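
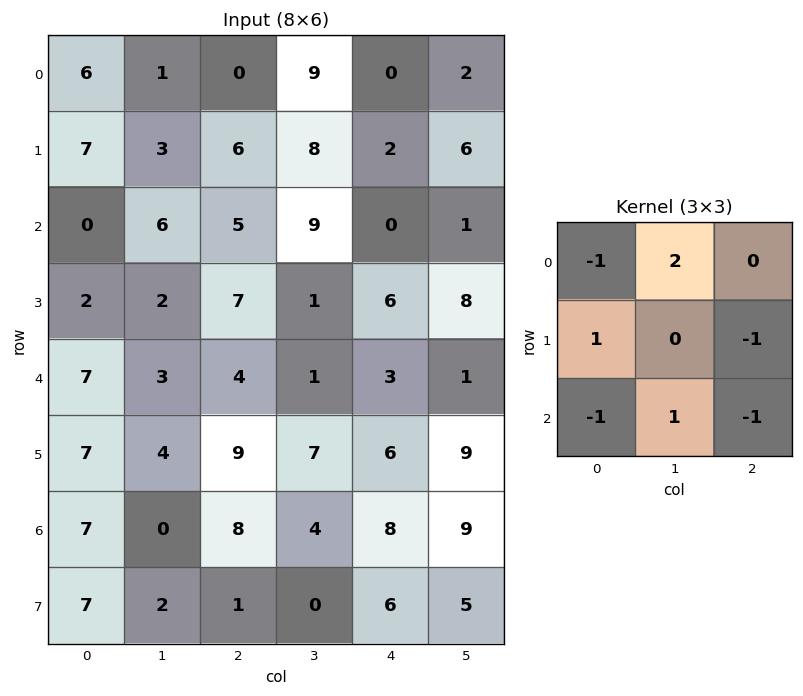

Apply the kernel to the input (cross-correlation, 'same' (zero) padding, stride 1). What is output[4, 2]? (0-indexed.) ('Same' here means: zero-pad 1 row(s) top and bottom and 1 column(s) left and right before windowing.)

The receptive field on the zero-padded input at this output position is [2 7 1 / 3 4 1 / 4 9 7]. Elementwise product with the kernel and sum: 2·-1 + 7·2 + 3·1 + 1·-1 + 4·-1 + 9·1 + 7·-1.

12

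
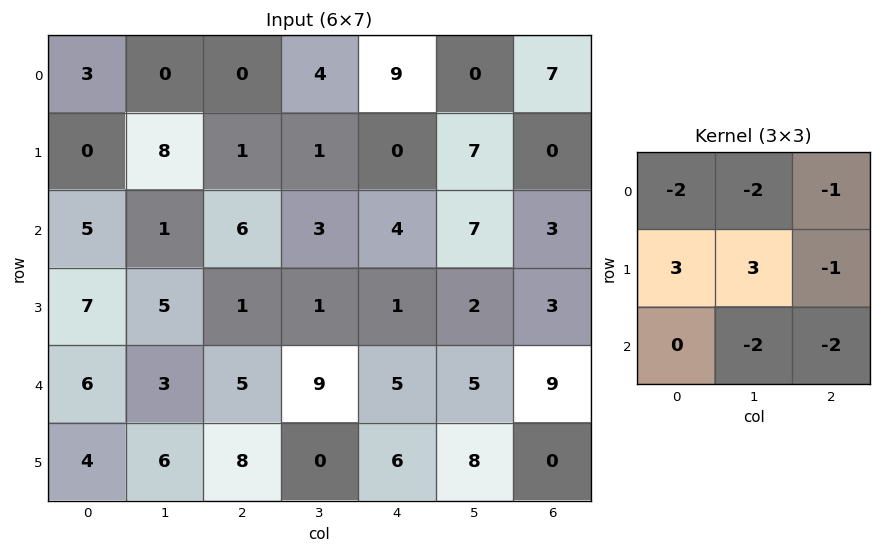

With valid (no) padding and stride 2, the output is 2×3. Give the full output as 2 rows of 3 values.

3 -25 -24
1 -45 -47

Output[0,0]: The receptive field on the input at this output position is [3 0 0 / 0 8 1 / 5 1 6]. Elementwise product with the kernel and sum: 3·-2 + 0·-2 + 0·-1 + 0·3 + 8·3 + 1·-1 + 1·-2 + 6·-2.
Output[0,1]: The receptive field on the input at this output position is [0 4 9 / 1 1 0 / 6 3 4]. Elementwise product with the kernel and sum: 0·-2 + 4·-2 + 9·-1 + 1·3 + 1·3 + 0·-1 + 3·-2 + 4·-2.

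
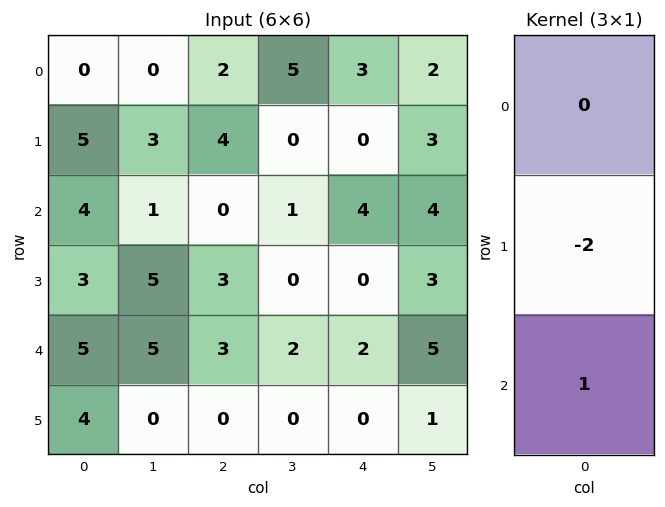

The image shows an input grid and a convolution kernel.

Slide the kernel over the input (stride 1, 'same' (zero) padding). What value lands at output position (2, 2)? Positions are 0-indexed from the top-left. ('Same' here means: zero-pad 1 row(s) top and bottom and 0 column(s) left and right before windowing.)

3

The receptive field on the zero-padded input at this output position is [4 / 0 / 3]. Elementwise product with the kernel and sum: 0·-2 + 3·1.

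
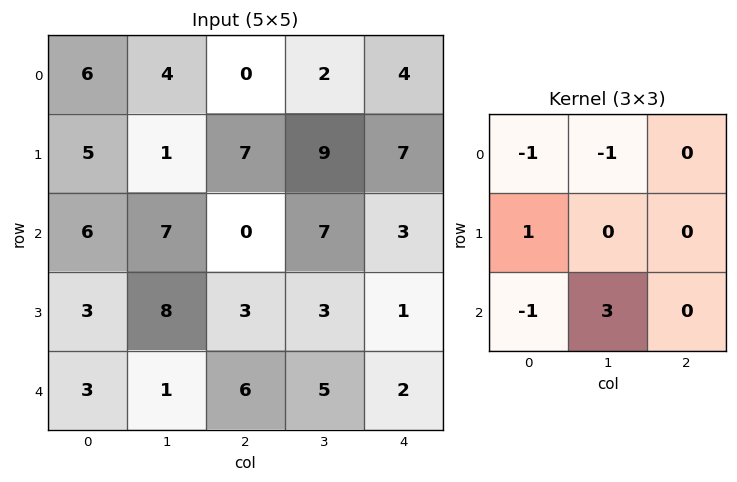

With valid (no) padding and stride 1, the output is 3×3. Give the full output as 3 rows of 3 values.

10 -10 26
21 0 -10
-10 18 5

Output[0,0]: The receptive field on the input at this output position is [6 4 0 / 5 1 7 / 6 7 0]. Elementwise product with the kernel and sum: 6·-1 + 4·-1 + 5·1 + 6·-1 + 7·3.
Output[0,1]: The receptive field on the input at this output position is [4 0 2 / 1 7 9 / 7 0 7]. Elementwise product with the kernel and sum: 4·-1 + 0·-1 + 1·1 + 7·-1 + 0·3.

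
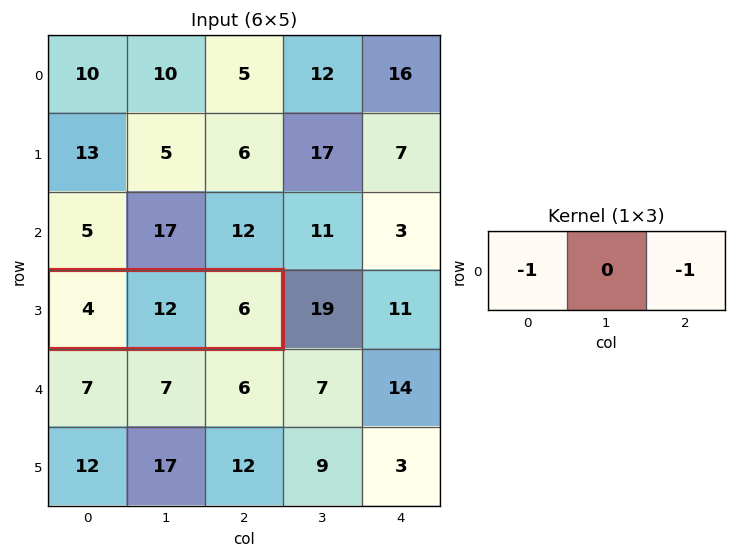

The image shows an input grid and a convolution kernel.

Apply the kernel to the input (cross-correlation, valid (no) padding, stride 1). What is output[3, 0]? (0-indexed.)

The receptive field on the input at this output position is [4 12 6]. Elementwise product with the kernel and sum: 4·-1 + 6·-1.

-10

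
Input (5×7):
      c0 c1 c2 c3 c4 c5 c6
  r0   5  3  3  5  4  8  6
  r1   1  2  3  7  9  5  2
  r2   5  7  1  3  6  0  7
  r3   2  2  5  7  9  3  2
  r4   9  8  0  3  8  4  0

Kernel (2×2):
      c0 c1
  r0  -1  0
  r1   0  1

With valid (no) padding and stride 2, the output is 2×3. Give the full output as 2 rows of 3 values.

-3 4 1
-3 6 -3

Output[0,0]: The receptive field on the input at this output position is [5 3 / 1 2]. Elementwise product with the kernel and sum: 5·-1 + 2·1.
Output[0,1]: The receptive field on the input at this output position is [3 5 / 3 7]. Elementwise product with the kernel and sum: 3·-1 + 7·1.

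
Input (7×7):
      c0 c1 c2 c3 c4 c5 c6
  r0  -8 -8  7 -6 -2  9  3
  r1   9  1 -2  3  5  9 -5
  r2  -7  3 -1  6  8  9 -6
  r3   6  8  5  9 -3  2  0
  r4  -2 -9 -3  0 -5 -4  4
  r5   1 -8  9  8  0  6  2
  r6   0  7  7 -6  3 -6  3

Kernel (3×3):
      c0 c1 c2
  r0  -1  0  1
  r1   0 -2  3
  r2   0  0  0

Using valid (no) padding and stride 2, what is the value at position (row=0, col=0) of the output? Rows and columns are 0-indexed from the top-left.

The receptive field on the input at this output position is [-8 -8 7 / 9 1 -2 / -7 3 -1]. Elementwise product with the kernel and sum: -8·-1 + 7·1 + 1·-2 + -2·3.

7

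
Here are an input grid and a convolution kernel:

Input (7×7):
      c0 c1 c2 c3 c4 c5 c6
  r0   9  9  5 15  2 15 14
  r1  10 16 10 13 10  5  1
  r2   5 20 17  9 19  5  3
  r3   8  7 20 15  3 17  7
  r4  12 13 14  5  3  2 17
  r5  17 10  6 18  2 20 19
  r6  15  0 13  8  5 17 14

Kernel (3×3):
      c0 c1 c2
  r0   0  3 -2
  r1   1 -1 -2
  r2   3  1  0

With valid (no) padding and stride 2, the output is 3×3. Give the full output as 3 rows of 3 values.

26 78 82
36 35 -8
51 40 -52

Output[0,0]: The receptive field on the input at this output position is [9 9 5 / 10 16 10 / 5 20 17]. Elementwise product with the kernel and sum: 9·3 + 5·-2 + 10·1 + 16·-1 + 10·-2 + 5·3 + 20·1.
Output[0,1]: The receptive field on the input at this output position is [5 15 2 / 10 13 10 / 17 9 19]. Elementwise product with the kernel and sum: 15·3 + 2·-2 + 10·1 + 13·-1 + 10·-2 + 17·3 + 9·1.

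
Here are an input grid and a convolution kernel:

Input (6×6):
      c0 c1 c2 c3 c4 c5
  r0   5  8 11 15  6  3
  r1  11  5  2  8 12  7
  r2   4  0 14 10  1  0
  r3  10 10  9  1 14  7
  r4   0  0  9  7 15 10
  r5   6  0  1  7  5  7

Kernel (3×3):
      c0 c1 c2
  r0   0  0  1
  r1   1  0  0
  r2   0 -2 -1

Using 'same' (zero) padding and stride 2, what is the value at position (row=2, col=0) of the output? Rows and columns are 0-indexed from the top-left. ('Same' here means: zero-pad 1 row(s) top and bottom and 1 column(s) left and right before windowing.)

The receptive field on the zero-padded input at this output position is [0 10 10 / 0 0 0 / 0 6 0]. Elementwise product with the kernel and sum: 10·1 + 0·1 + 6·-2 + 0·-1.

-2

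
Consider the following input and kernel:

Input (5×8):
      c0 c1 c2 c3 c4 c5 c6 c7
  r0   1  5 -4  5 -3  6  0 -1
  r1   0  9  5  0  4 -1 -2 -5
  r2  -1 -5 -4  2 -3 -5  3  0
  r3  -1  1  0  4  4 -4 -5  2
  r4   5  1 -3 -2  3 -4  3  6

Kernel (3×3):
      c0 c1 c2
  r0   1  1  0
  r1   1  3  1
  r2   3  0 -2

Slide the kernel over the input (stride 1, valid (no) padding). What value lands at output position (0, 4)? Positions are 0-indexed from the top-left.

-13

The receptive field on the input at this output position is [-3 6 0 / 4 -1 -2 / -3 -5 3]. Elementwise product with the kernel and sum: -3·1 + 6·1 + 4·1 + -1·3 + -2·1 + -3·3 + 3·-2.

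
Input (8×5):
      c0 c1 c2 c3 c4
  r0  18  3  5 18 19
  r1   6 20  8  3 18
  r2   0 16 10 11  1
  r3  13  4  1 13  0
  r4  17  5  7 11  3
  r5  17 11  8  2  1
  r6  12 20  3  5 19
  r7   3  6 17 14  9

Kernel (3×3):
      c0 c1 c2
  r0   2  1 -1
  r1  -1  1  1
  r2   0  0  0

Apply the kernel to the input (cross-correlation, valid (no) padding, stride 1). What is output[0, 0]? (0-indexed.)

The receptive field on the input at this output position is [18 3 5 / 6 20 8 / 0 16 10]. Elementwise product with the kernel and sum: 18·2 + 3·1 + 5·-1 + 6·-1 + 20·1 + 8·1.

56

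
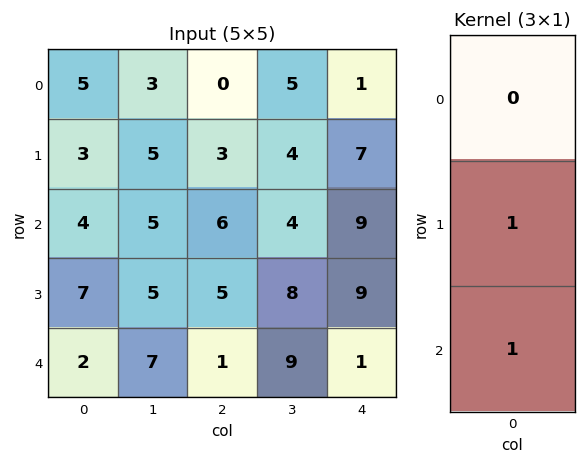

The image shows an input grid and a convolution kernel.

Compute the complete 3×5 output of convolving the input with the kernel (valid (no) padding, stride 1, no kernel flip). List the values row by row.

7 10 9 8 16
11 10 11 12 18
9 12 6 17 10

Output[0,0]: The receptive field on the input at this output position is [5 / 3 / 4]. Elementwise product with the kernel and sum: 3·1 + 4·1.
Output[0,1]: The receptive field on the input at this output position is [3 / 5 / 5]. Elementwise product with the kernel and sum: 5·1 + 5·1.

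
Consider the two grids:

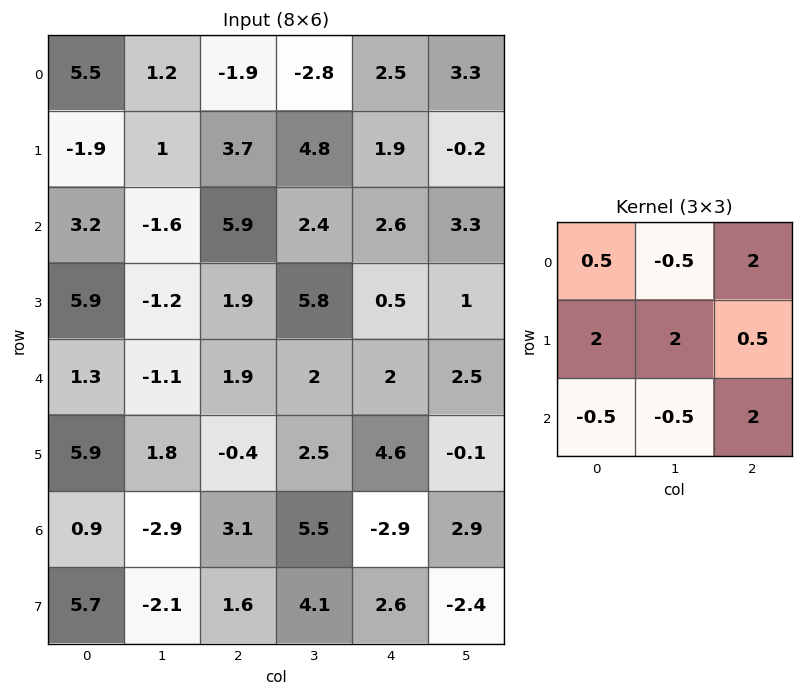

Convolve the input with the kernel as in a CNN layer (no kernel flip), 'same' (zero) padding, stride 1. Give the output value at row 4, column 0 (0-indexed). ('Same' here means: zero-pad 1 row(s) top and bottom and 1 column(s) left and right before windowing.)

-2.65

The receptive field on the zero-padded input at this output position is [0 5.9 -1.2 / 0 1.3 -1.1 / 0 5.9 1.8]. Elementwise product with the kernel and sum: 0·0.5 + 5.9·-0.5 + -1.2·2 + 0·2 + 1.3·2 + -1.1·0.5 + 0·-0.5 + 5.9·-0.5 + 1.8·2.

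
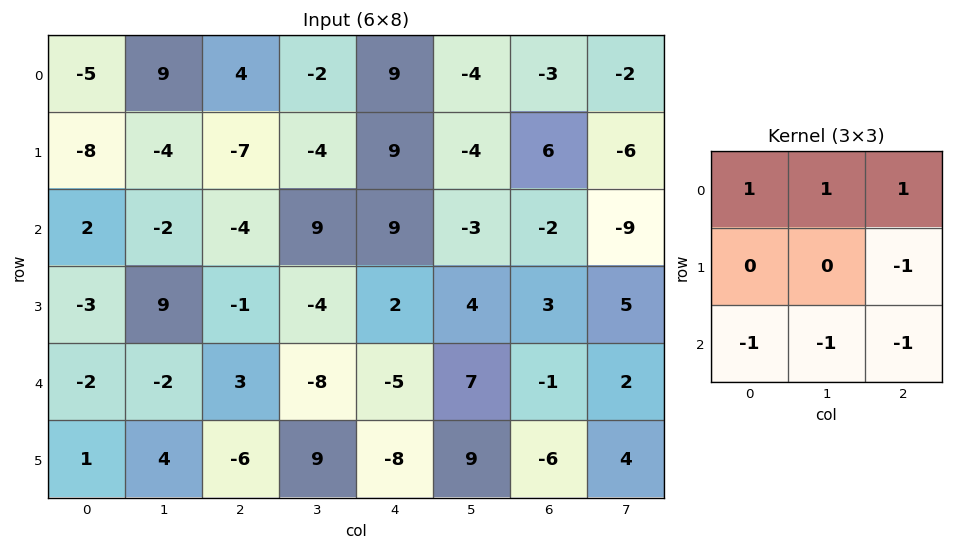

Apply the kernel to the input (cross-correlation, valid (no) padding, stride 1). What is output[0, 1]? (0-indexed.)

The receptive field on the input at this output position is [9 4 -2 / -4 -7 -4 / -2 -4 9]. Elementwise product with the kernel and sum: 9·1 + 4·1 + -2·1 + -4·-1 + -2·-1 + -4·-1 + 9·-1.

12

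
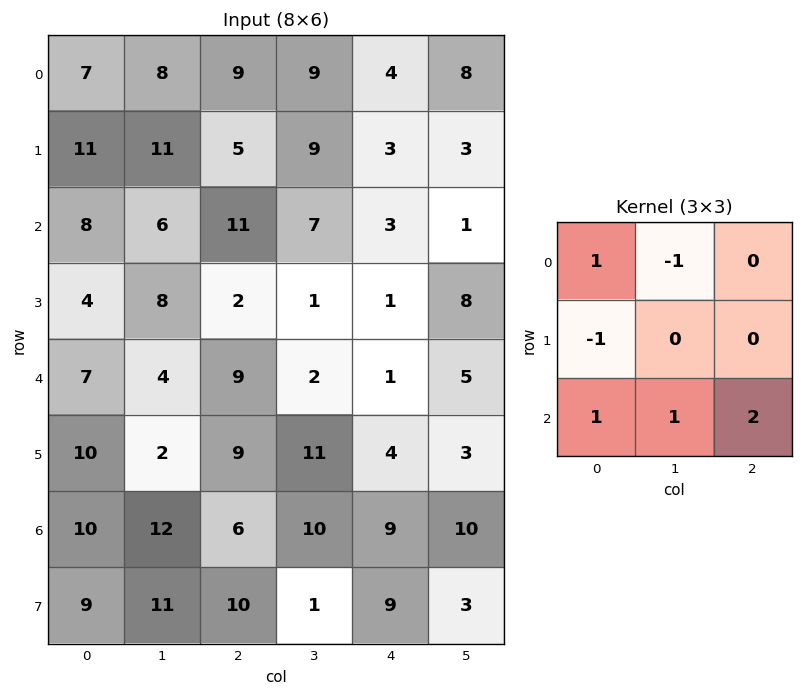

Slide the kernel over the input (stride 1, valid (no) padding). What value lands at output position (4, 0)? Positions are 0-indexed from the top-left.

27

The receptive field on the input at this output position is [7 4 9 / 10 2 9 / 10 12 6]. Elementwise product with the kernel and sum: 7·1 + 4·-1 + 10·-1 + 10·1 + 12·1 + 6·2.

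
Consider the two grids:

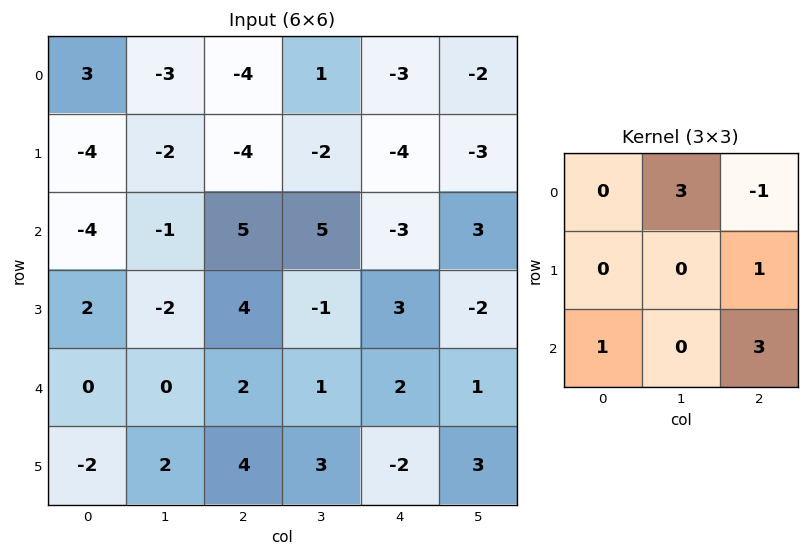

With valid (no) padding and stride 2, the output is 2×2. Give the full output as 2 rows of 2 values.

Output[0,0]: The receptive field on the input at this output position is [3 -3 -4 / -4 -2 -4 / -4 -1 5]. Elementwise product with the kernel and sum: -3·3 + -4·-1 + -4·1 + -4·1 + 5·3.

2 -2
2 29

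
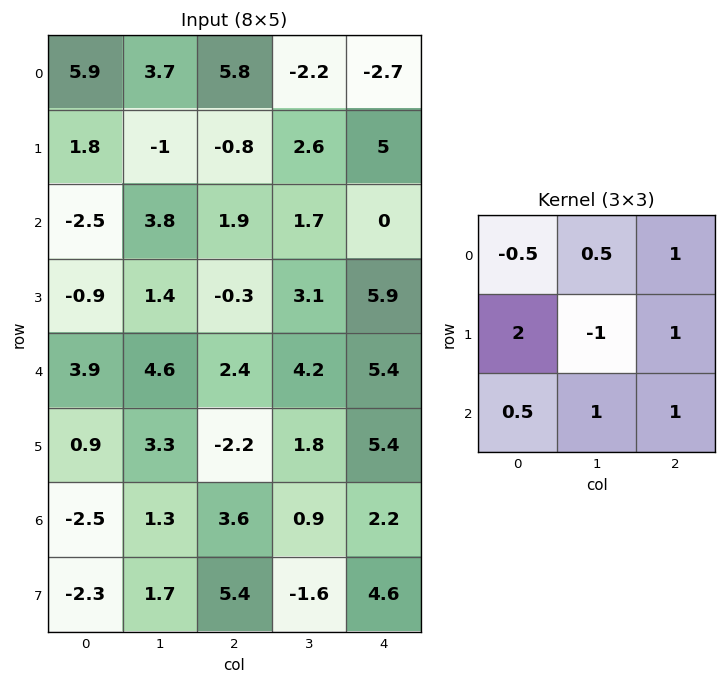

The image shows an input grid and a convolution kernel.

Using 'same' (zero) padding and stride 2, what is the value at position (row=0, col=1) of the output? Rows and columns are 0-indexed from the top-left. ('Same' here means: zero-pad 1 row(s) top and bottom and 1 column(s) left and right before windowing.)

0.7

The receptive field on the zero-padded input at this output position is [0 0 0 / 3.7 5.8 -2.2 / -1 -0.8 2.6]. Elementwise product with the kernel and sum: 0·-0.5 + 0·0.5 + 0·1 + 3.7·2 + 5.8·-1 + -2.2·1 + -1·0.5 + -0.8·1 + 2.6·1.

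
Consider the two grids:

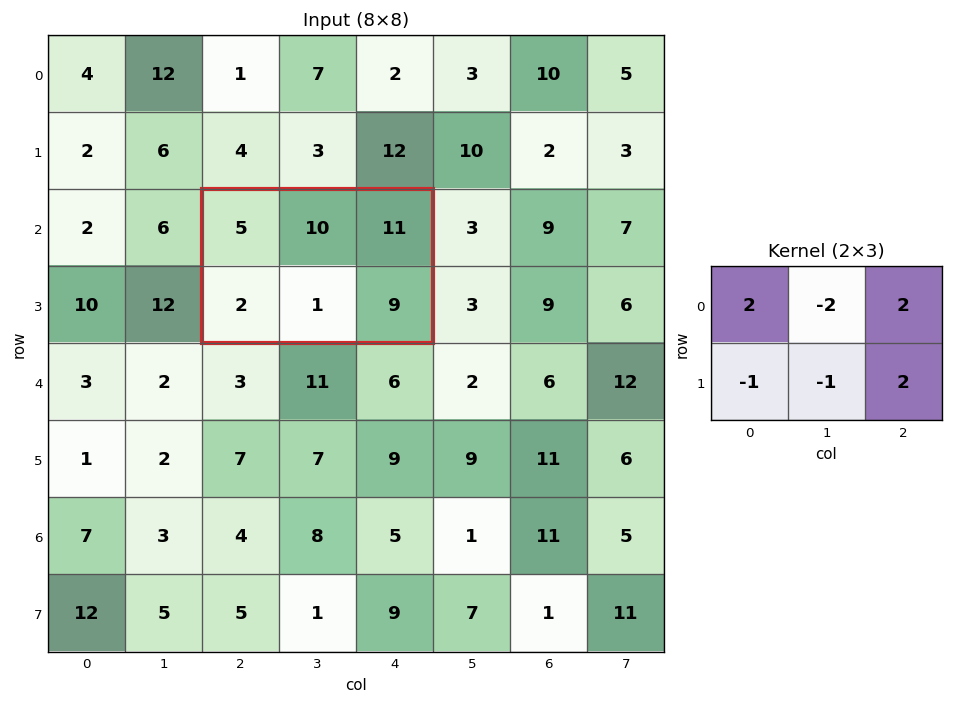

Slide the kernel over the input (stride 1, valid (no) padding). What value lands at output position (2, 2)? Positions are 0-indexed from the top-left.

27

The receptive field on the input at this output position is [5 10 11 / 2 1 9]. Elementwise product with the kernel and sum: 5·2 + 10·-2 + 11·2 + 2·-1 + 1·-1 + 9·2.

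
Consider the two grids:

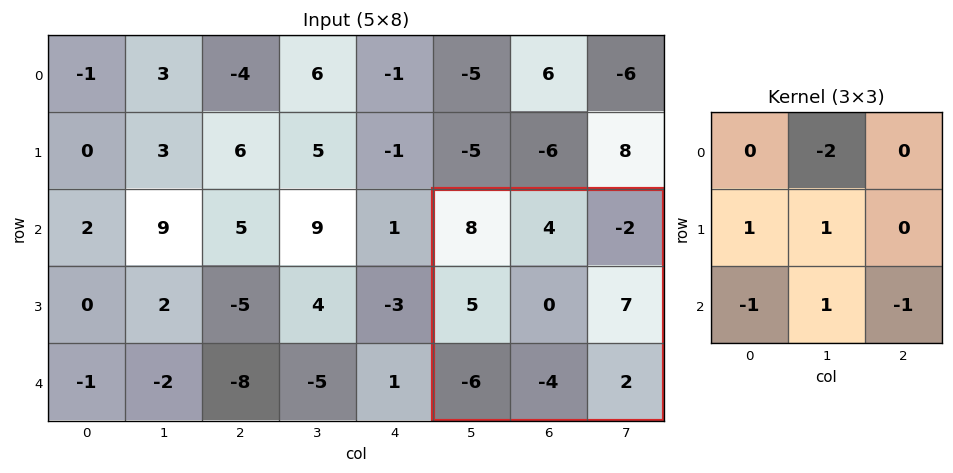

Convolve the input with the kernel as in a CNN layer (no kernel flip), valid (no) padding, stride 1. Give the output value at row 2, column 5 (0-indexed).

The receptive field on the input at this output position is [8 4 -2 / 5 0 7 / -6 -4 2]. Elementwise product with the kernel and sum: 4·-2 + 5·1 + 0·1 + -6·-1 + -4·1 + 2·-1.

-3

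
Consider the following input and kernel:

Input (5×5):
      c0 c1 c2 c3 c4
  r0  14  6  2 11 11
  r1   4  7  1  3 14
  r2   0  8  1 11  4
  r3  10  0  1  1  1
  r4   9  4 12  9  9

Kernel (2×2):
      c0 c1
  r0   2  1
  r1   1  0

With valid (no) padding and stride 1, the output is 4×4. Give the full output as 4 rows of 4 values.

38 21 16 36
15 23 6 31
18 17 14 27
29 5 15 12

Output[0,0]: The receptive field on the input at this output position is [14 6 / 4 7]. Elementwise product with the kernel and sum: 14·2 + 6·1 + 4·1.
Output[0,1]: The receptive field on the input at this output position is [6 2 / 7 1]. Elementwise product with the kernel and sum: 6·2 + 2·1 + 7·1.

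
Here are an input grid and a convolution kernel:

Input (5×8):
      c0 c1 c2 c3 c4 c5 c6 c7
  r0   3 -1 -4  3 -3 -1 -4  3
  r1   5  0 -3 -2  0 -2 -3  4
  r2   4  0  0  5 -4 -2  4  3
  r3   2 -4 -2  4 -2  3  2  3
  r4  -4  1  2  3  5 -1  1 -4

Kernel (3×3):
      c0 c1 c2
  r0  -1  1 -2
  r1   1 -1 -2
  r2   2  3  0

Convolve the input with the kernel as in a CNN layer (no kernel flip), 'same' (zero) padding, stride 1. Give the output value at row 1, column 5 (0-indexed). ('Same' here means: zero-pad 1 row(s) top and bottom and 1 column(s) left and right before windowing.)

The receptive field on the zero-padded input at this output position is [-3 -1 -4 / 0 -2 -3 / -4 -2 4]. Elementwise product with the kernel and sum: -3·-1 + -1·1 + -4·-2 + 0·1 + -2·-1 + -3·-2 + -4·2 + -2·3.

4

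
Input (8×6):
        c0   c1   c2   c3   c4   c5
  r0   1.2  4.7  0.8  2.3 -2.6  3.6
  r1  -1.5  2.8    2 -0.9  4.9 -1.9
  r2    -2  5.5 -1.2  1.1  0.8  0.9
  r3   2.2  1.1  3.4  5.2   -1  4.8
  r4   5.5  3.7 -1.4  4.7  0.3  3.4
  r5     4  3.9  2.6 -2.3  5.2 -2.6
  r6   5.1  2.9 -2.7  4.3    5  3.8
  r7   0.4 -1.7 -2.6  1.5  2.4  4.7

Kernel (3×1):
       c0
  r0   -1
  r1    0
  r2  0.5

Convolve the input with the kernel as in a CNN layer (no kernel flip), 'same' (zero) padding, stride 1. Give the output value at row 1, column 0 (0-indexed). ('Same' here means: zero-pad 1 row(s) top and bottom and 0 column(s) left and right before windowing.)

-2.2

The receptive field on the zero-padded input at this output position is [1.2 / -1.5 / -2]. Elementwise product with the kernel and sum: 1.2·-1 + -2·0.5.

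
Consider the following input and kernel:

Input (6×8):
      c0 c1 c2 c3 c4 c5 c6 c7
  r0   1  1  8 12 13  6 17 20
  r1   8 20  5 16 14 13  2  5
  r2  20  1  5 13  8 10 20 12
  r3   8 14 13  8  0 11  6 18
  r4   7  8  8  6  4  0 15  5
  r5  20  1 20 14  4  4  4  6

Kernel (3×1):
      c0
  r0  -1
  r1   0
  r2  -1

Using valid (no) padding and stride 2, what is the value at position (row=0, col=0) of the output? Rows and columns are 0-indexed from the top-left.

The receptive field on the input at this output position is [1 / 8 / 20]. Elementwise product with the kernel and sum: 1·-1 + 20·-1.

-21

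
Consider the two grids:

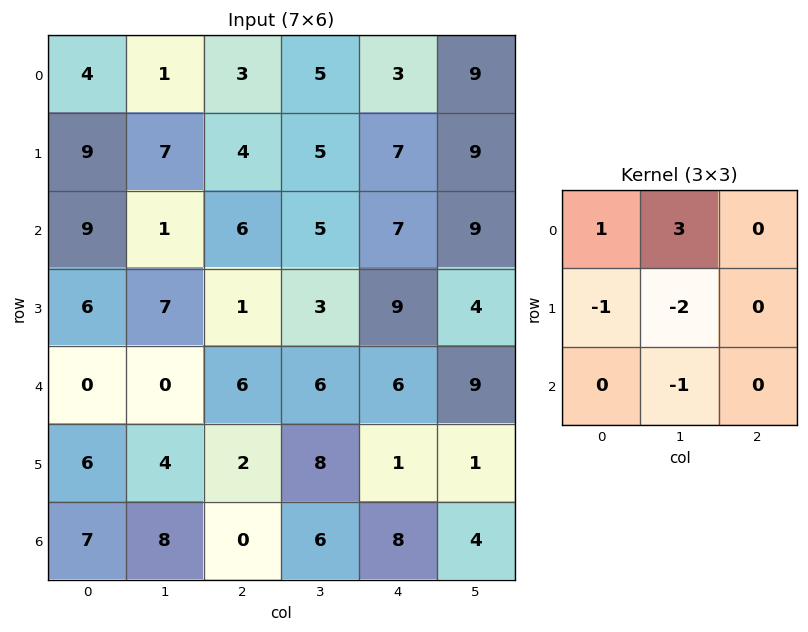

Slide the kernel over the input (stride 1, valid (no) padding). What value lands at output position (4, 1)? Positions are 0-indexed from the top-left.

10

The receptive field on the input at this output position is [0 6 6 / 4 2 8 / 8 0 6]. Elementwise product with the kernel and sum: 0·1 + 6·3 + 4·-1 + 2·-2 + 0·-1.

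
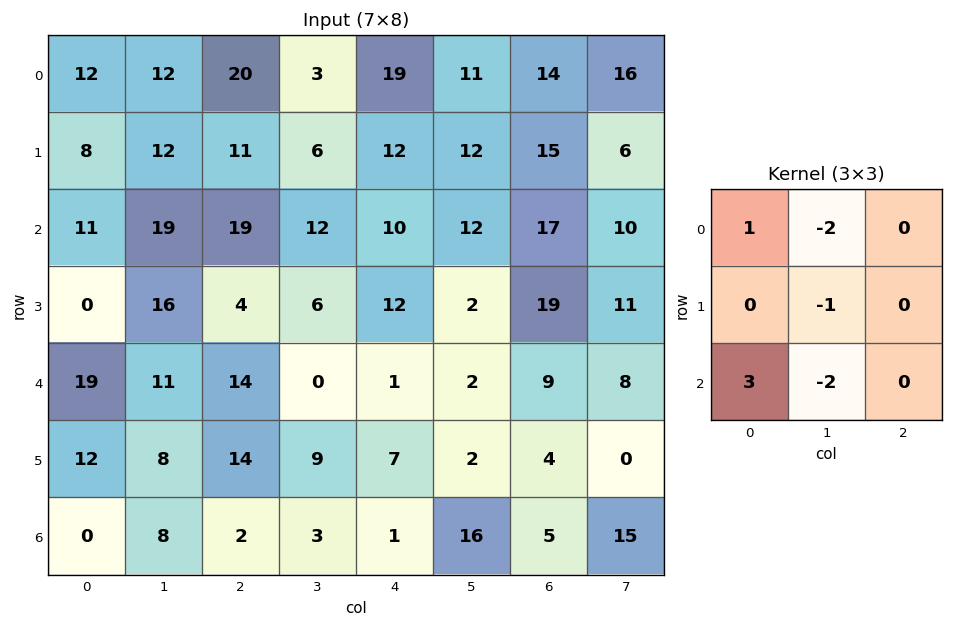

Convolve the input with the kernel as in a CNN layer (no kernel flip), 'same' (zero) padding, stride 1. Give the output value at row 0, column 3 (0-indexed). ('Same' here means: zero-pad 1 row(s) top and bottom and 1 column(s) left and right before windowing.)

The receptive field on the zero-padded input at this output position is [0 0 0 / 20 3 19 / 11 6 12]. Elementwise product with the kernel and sum: 0·1 + 0·-2 + 3·-1 + 11·3 + 6·-2.

18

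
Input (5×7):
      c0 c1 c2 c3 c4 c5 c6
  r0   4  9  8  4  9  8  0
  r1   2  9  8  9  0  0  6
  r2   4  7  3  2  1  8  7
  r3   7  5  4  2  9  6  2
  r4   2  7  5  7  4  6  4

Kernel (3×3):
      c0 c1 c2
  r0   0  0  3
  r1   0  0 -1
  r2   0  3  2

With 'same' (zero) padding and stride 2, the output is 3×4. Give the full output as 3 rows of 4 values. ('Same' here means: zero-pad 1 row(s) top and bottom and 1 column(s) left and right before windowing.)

Output[0,0]: The receptive field on the zero-padded input at this output position is [0 0 0 / 0 4 9 / 0 2 9]. Elementwise product with the kernel and sum: 0·3 + 9·-1 + 2·3 + 9·2.
Output[0,1]: The receptive field on the zero-padded input at this output position is [0 0 0 / 9 8 4 / 9 8 9]. Elementwise product with the kernel and sum: 0·3 + 4·-1 + 8·3 + 9·2.

15 38 -8 18
51 41 31 6
8 -1 12 0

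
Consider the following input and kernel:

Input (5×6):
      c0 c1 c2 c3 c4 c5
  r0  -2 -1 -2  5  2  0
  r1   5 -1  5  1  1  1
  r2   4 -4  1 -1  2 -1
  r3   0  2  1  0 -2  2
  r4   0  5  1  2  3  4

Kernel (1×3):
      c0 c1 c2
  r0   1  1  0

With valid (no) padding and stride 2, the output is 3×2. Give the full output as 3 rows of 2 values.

Output[0,0]: The receptive field on the input at this output position is [-2 -1 -2]. Elementwise product with the kernel and sum: -2·1 + -1·1.
Output[0,1]: The receptive field on the input at this output position is [-2 5 2]. Elementwise product with the kernel and sum: -2·1 + 5·1.

-3 3
0 0
5 3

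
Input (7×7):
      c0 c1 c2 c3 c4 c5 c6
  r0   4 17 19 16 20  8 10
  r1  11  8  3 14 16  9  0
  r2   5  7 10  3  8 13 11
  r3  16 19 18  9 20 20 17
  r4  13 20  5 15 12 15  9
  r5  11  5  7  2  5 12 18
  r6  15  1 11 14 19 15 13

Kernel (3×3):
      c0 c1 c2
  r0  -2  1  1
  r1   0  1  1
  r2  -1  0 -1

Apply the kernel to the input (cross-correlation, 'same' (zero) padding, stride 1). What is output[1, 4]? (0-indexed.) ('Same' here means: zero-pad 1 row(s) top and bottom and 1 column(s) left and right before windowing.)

The receptive field on the zero-padded input at this output position is [16 20 8 / 14 16 9 / 3 8 13]. Elementwise product with the kernel and sum: 16·-2 + 20·1 + 8·1 + 16·1 + 9·1 + 3·-1 + 13·-1.

5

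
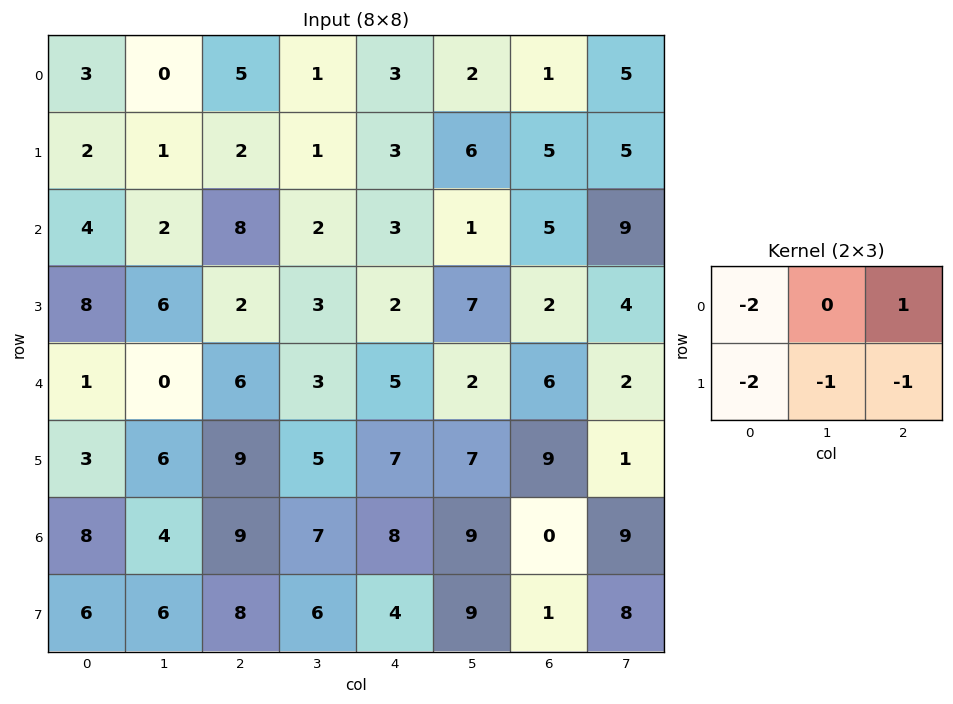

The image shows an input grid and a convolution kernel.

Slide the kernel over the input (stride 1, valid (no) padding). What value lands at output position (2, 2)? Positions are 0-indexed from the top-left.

-22

The receptive field on the input at this output position is [8 2 3 / 2 3 2]. Elementwise product with the kernel and sum: 8·-2 + 3·1 + 2·-2 + 3·-1 + 2·-1.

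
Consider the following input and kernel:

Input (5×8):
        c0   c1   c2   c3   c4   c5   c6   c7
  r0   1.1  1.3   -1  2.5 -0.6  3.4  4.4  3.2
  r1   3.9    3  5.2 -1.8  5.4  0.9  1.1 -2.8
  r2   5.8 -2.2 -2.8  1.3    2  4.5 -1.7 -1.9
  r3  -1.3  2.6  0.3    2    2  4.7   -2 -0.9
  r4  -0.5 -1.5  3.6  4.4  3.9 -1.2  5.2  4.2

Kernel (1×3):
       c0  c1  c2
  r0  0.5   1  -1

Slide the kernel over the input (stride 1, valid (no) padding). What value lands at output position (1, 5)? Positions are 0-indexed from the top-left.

The receptive field on the input at this output position is [0.9 1.1 -2.8]. Elementwise product with the kernel and sum: 0.9·0.5 + 1.1·1 + -2.8·-1.

4.35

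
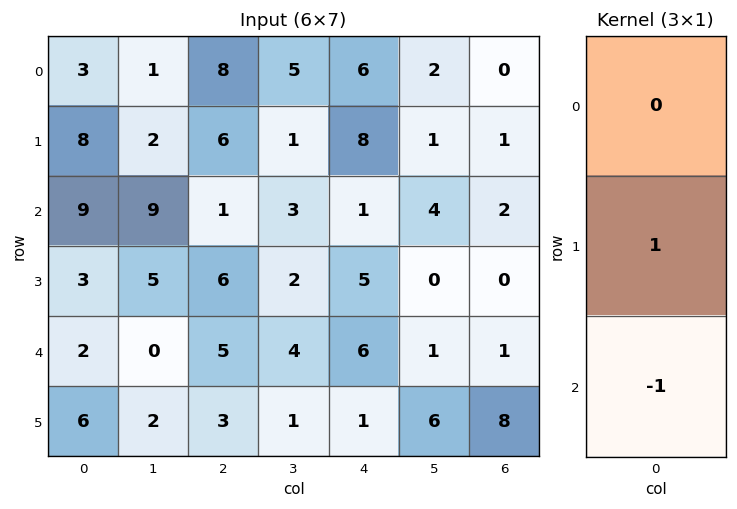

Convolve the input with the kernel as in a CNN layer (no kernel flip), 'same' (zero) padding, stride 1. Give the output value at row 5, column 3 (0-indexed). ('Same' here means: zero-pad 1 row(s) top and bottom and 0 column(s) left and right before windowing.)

1

The receptive field on the zero-padded input at this output position is [4 / 1 / 0]. Elementwise product with the kernel and sum: 1·1 + 0·-1.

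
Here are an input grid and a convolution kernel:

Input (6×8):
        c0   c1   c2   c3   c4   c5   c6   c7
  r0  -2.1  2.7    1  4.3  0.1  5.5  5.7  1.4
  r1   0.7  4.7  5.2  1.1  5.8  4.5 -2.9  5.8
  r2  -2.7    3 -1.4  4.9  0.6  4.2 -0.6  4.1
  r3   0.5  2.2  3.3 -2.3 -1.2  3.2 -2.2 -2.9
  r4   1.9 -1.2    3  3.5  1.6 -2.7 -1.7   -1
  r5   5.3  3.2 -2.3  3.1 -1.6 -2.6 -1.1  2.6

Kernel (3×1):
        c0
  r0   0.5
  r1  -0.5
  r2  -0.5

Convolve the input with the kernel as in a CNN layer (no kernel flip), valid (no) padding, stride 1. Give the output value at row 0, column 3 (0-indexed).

-0.85

The receptive field on the input at this output position is [4.3 / 1.1 / 4.9]. Elementwise product with the kernel and sum: 4.3·0.5 + 1.1·-0.5 + 4.9·-0.5.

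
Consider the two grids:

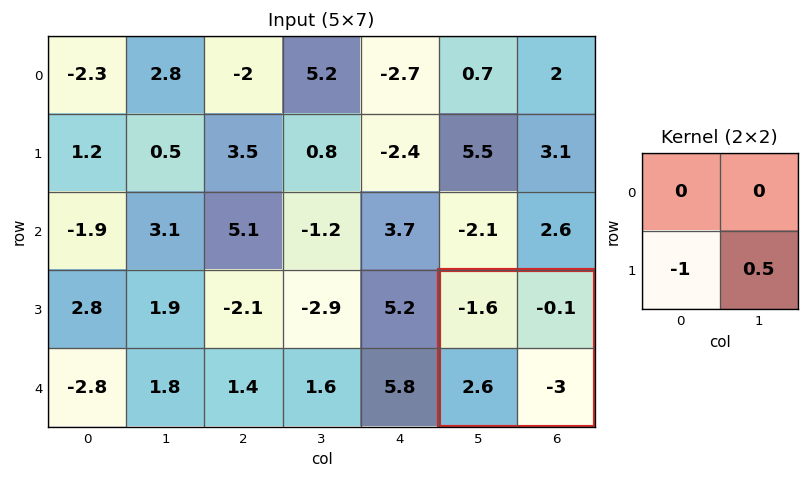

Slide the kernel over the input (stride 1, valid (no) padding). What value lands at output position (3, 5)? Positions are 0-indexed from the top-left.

-4.1

The receptive field on the input at this output position is [-1.6 -0.1 / 2.6 -3]. Elementwise product with the kernel and sum: 2.6·-1 + -3·0.5.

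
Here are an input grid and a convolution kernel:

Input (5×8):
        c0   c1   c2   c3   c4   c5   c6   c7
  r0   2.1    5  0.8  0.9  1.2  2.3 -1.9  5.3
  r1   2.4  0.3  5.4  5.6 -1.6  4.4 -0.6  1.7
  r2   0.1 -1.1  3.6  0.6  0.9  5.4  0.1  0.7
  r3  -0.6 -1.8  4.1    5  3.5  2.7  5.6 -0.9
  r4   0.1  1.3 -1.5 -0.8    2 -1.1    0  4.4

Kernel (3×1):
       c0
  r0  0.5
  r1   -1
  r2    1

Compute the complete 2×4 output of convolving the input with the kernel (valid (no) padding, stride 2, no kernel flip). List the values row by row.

Output[0,0]: The receptive field on the input at this output position is [2.1 / 2.4 / 0.1]. Elementwise product with the kernel and sum: 2.1·0.5 + 2.4·-1 + 0.1·1.
Output[0,1]: The receptive field on the input at this output position is [0.8 / 5.4 / 3.6]. Elementwise product with the kernel and sum: 0.8·0.5 + 5.4·-1 + 3.6·1.

-1.25 -1.4 3.1 -0.25
0.75 -3.8 -1.05 -5.55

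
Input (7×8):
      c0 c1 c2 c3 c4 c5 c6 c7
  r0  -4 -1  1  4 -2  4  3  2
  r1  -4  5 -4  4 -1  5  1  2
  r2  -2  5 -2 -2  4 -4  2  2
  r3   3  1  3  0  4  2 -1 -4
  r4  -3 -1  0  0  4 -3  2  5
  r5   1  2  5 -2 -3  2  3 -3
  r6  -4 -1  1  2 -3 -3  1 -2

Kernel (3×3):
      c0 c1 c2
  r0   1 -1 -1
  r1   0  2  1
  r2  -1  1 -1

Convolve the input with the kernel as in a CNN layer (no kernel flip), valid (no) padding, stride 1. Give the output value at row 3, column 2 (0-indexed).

-1

The receptive field on the input at this output position is [3 0 4 / 0 0 4 / 5 -2 -3]. Elementwise product with the kernel and sum: 3·1 + 0·-1 + 4·-1 + 0·2 + 4·1 + 5·-1 + -2·1 + -3·-1.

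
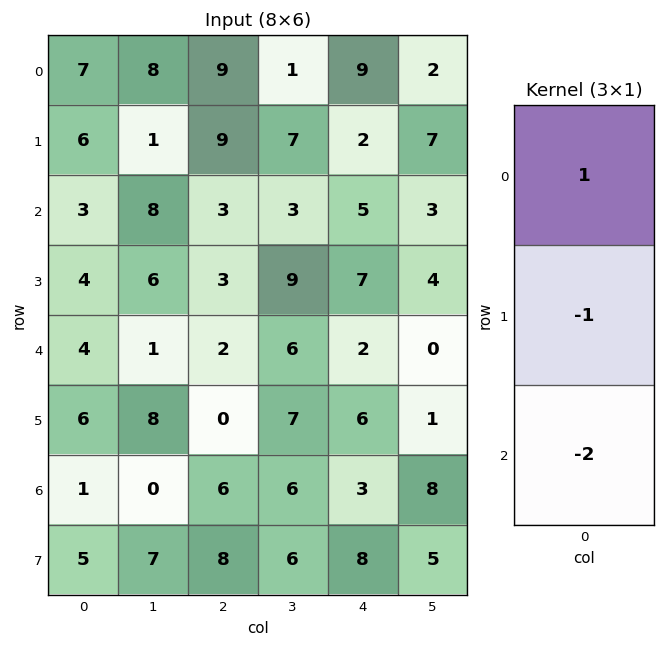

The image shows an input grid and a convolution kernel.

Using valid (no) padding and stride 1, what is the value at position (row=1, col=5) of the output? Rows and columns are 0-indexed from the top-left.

The receptive field on the input at this output position is [7 / 3 / 4]. Elementwise product with the kernel and sum: 7·1 + 3·-1 + 4·-2.

-4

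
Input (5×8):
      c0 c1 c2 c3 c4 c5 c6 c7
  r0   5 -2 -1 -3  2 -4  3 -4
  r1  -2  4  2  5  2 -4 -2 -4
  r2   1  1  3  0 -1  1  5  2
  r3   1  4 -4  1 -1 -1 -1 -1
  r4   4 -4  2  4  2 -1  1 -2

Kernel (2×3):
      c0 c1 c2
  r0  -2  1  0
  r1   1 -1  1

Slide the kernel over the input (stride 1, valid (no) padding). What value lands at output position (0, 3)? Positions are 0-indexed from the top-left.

7

The receptive field on the input at this output position is [-3 2 -4 / 5 2 -4]. Elementwise product with the kernel and sum: -3·-2 + 2·1 + 5·1 + 2·-1 + -4·1.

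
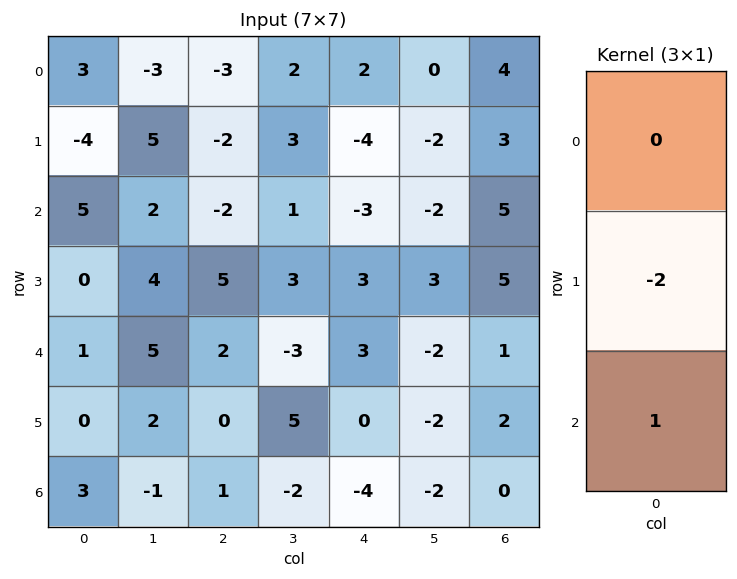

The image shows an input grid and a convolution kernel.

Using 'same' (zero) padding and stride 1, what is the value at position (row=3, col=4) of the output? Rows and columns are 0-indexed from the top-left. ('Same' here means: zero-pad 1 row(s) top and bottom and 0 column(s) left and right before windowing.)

The receptive field on the zero-padded input at this output position is [-3 / 3 / 3]. Elementwise product with the kernel and sum: 3·-2 + 3·1.

-3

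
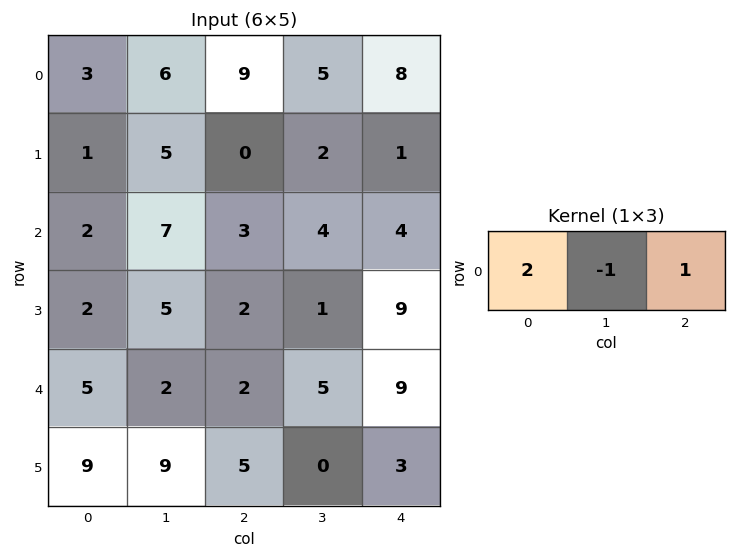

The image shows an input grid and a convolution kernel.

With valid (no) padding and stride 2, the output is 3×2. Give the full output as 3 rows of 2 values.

Output[0,0]: The receptive field on the input at this output position is [3 6 9]. Elementwise product with the kernel and sum: 3·2 + 6·-1 + 9·1.

9 21
0 6
10 8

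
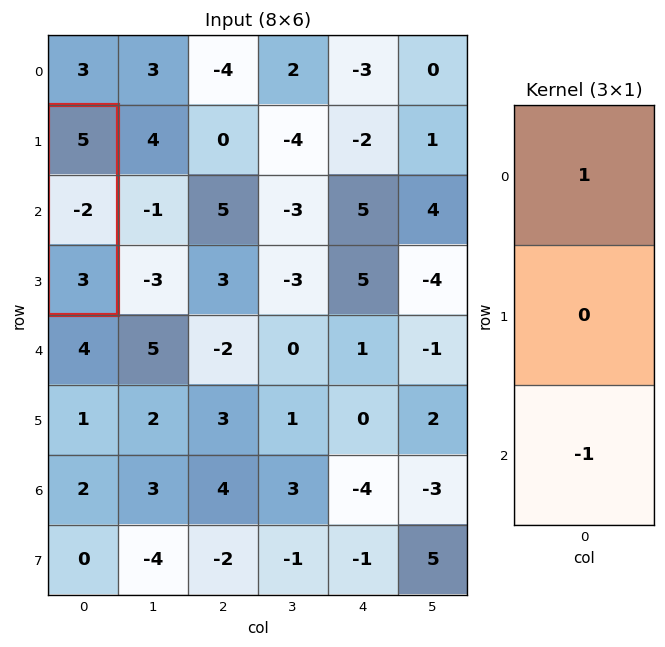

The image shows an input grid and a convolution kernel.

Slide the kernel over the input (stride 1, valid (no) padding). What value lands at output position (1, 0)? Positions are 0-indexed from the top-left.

2

The receptive field on the input at this output position is [5 / -2 / 3]. Elementwise product with the kernel and sum: 5·1 + 3·-1.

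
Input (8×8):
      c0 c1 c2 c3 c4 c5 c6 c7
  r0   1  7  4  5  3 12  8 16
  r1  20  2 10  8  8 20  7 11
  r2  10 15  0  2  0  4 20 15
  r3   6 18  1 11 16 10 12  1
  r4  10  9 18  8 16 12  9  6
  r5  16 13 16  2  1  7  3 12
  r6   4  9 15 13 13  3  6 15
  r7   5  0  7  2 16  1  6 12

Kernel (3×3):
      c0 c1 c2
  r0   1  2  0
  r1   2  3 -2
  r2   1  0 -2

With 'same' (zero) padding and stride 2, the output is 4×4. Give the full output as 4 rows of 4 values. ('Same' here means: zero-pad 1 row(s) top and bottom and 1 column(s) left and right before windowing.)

-15 2 -37 14
4 44 11 80
-2 85 71 56
26 78 63 -16

Output[0,0]: The receptive field on the zero-padded input at this output position is [0 0 0 / 0 1 7 / 0 20 2]. Elementwise product with the kernel and sum: 0·1 + 0·2 + 0·2 + 1·3 + 7·-2 + 0·1 + 2·-2.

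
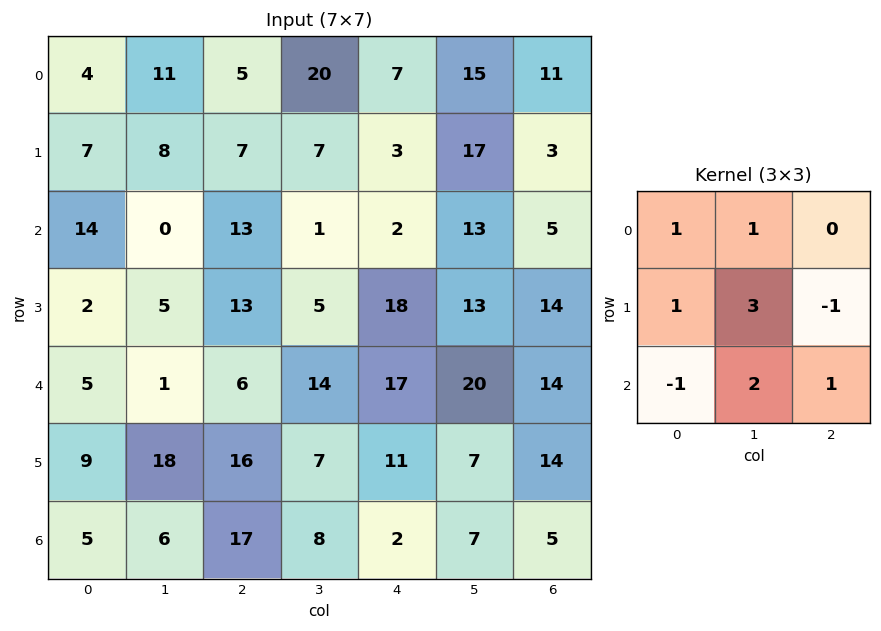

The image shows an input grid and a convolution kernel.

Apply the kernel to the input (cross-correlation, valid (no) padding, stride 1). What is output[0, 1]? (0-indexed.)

65

The receptive field on the input at this output position is [11 5 20 / 8 7 7 / 0 13 1]. Elementwise product with the kernel and sum: 11·1 + 5·1 + 8·1 + 7·3 + 7·-1 + 0·-1 + 13·2 + 1·1.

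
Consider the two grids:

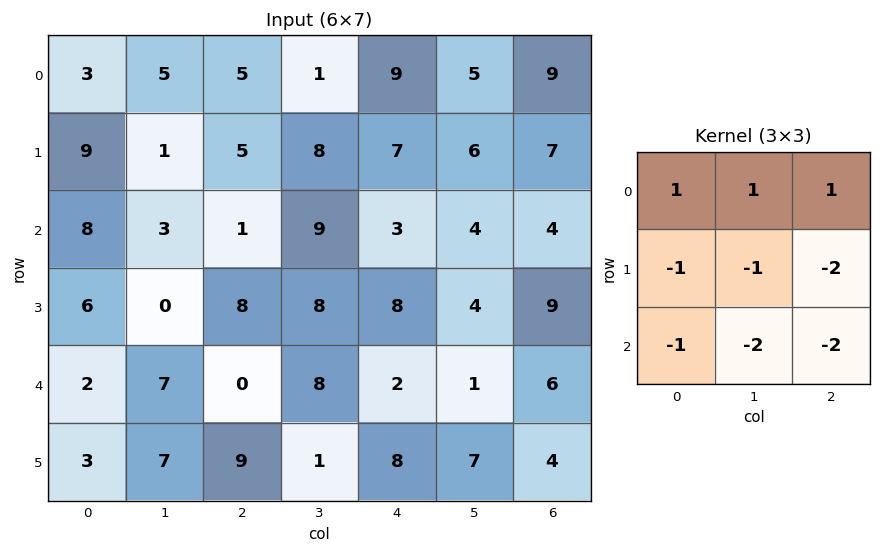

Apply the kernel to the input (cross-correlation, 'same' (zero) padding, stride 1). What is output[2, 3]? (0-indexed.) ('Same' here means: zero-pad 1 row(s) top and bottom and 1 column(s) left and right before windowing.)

The receptive field on the zero-padded input at this output position is [5 8 7 / 1 9 3 / 8 8 8]. Elementwise product with the kernel and sum: 5·1 + 8·1 + 7·1 + 1·-1 + 9·-1 + 3·-2 + 8·-1 + 8·-2 + 8·-2.

-36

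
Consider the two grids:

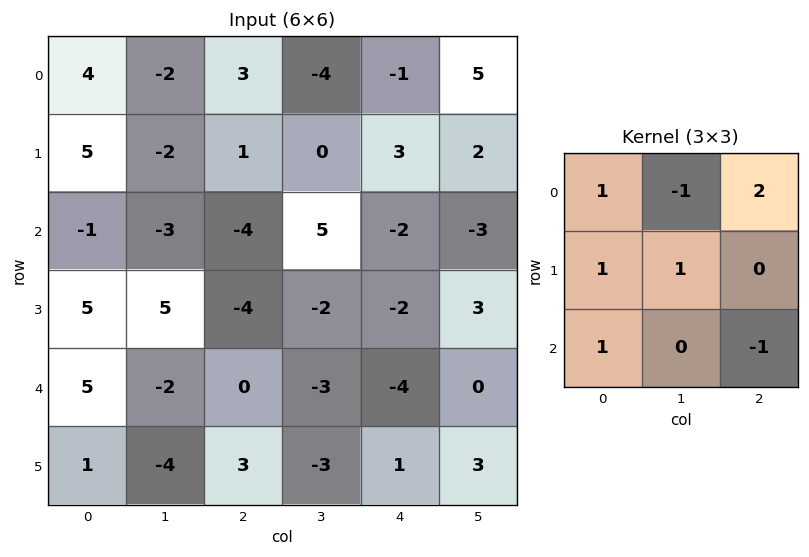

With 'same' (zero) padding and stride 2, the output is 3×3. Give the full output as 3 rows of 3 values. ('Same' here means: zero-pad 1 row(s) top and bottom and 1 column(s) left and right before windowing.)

Output[0,0]: The receptive field on the zero-padded input at this output position is [0 0 0 / 0 4 -2 / 0 5 -2]. Elementwise product with the kernel and sum: 0·1 + 0·-1 + 0·2 + 0·1 + 4·1 + 0·1 + -2·-1.

6 -1 -7
-15 -3 -1
14 2 -7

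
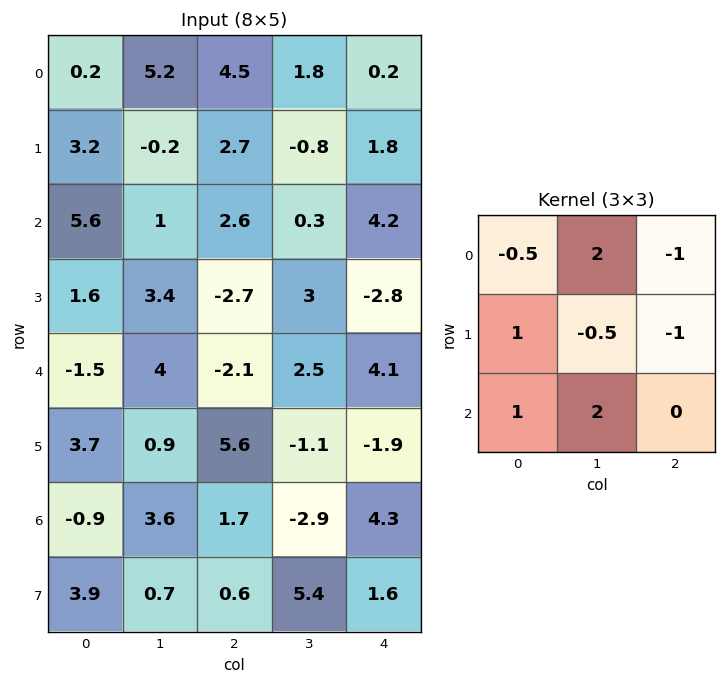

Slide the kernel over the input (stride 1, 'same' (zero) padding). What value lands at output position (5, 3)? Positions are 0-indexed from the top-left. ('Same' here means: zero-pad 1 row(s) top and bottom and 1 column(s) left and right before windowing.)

The receptive field on the zero-padded input at this output position is [-2.1 2.5 4.1 / 5.6 -1.1 -1.9 / 1.7 -2.9 4.3]. Elementwise product with the kernel and sum: -2.1·-0.5 + 2.5·2 + 4.1·-1 + 5.6·1 + -1.1·-0.5 + -1.9·-1 + 1.7·1 + -2.9·2.

5.9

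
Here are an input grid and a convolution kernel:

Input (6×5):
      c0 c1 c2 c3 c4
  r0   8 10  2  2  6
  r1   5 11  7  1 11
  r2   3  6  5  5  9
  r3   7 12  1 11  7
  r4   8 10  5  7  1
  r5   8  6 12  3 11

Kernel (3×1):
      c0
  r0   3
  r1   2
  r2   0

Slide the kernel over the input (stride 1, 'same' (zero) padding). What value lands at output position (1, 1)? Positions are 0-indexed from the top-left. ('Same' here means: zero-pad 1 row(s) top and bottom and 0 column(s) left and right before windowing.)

The receptive field on the zero-padded input at this output position is [10 / 11 / 6]. Elementwise product with the kernel and sum: 10·3 + 11·2.

52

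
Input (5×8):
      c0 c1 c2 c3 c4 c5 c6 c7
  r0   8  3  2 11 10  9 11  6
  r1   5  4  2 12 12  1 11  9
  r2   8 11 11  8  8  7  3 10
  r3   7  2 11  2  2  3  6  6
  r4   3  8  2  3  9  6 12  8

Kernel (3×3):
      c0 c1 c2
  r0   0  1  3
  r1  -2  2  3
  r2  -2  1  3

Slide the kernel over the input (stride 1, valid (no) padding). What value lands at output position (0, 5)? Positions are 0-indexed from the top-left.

The receptive field on the input at this output position is [9 11 6 / 1 11 9 / 7 3 10]. Elementwise product with the kernel and sum: 11·1 + 6·3 + 1·-2 + 11·2 + 9·3 + 7·-2 + 3·1 + 10·3.

95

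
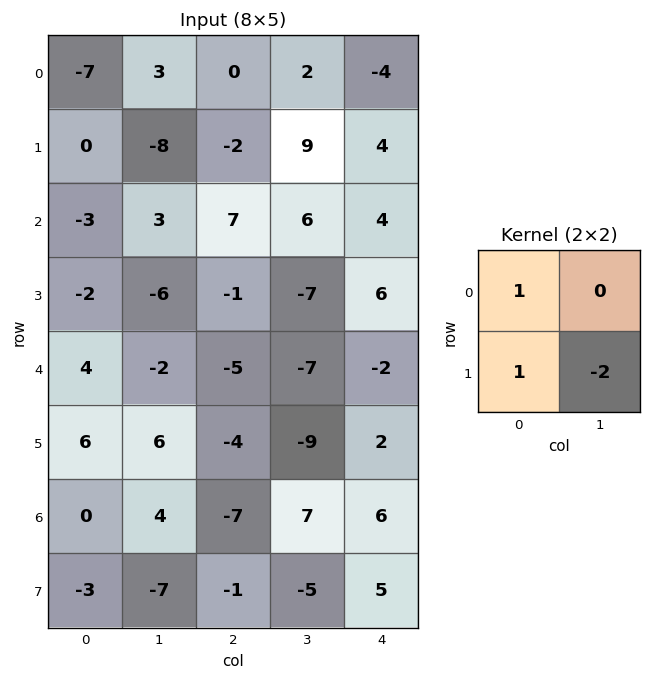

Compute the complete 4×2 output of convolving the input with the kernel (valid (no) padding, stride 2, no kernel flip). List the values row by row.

Output[0,0]: The receptive field on the input at this output position is [-7 3 / 0 -8]. Elementwise product with the kernel and sum: -7·1 + 0·1 + -8·-2.

9 -20
7 20
-2 9
11 2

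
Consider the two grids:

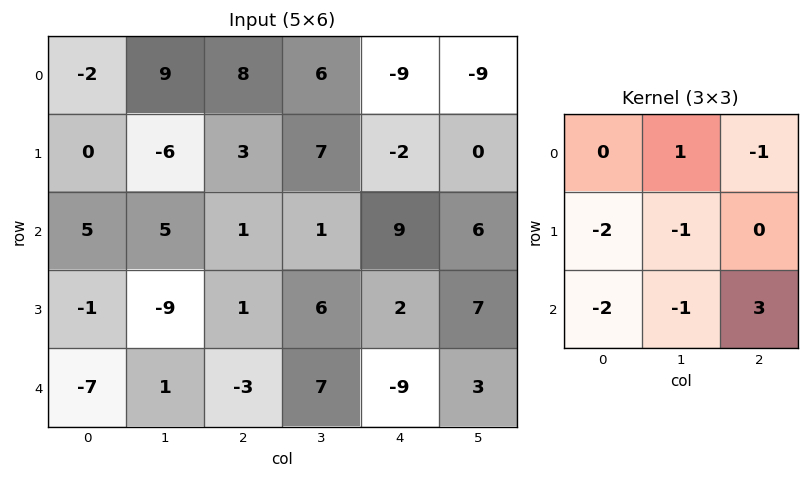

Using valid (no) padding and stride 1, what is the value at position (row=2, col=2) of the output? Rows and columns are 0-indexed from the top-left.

-44

The receptive field on the input at this output position is [1 1 9 / 1 6 2 / -3 7 -9]. Elementwise product with the kernel and sum: 1·1 + 9·-1 + 1·-2 + 6·-1 + -3·-2 + 7·-1 + -9·3.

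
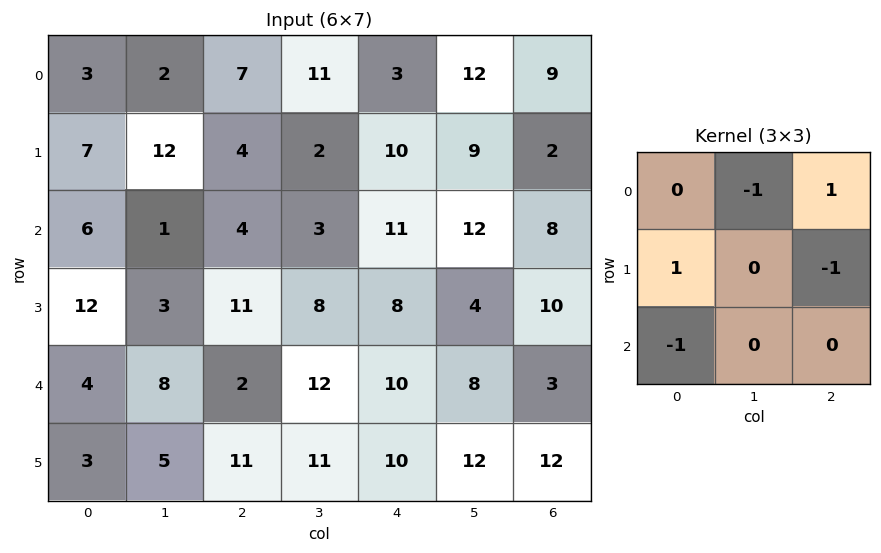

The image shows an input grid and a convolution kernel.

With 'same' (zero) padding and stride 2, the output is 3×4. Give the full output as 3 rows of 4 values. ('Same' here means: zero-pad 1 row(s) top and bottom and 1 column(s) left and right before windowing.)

Output[0,0]: The receptive field on the zero-padded input at this output position is [0 0 0 / 0 3 2 / 0 7 12]. Elementwise product with the kernel and sum: 0·-1 + 0·1 + 0·1 + 2·-1 + 0·-1.
Output[0,1]: The receptive field on the zero-padded input at this output position is [0 0 0 / 2 7 11 / 12 4 2]. Elementwise product with the kernel and sum: 0·-1 + 0·1 + 2·1 + 11·-1 + 12·-1.

-2 -21 -3 3
4 -7 -18 6
-17 -12 -11 -14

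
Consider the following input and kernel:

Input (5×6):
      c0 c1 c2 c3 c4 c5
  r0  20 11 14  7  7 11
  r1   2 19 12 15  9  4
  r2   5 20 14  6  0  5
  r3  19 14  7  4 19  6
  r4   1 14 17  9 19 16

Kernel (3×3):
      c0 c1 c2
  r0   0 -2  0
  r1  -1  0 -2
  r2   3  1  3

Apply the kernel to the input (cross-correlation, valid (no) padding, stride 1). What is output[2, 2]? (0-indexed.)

60

The receptive field on the input at this output position is [14 6 0 / 7 4 19 / 17 9 19]. Elementwise product with the kernel and sum: 6·-2 + 7·-1 + 19·-2 + 17·3 + 9·1 + 19·3.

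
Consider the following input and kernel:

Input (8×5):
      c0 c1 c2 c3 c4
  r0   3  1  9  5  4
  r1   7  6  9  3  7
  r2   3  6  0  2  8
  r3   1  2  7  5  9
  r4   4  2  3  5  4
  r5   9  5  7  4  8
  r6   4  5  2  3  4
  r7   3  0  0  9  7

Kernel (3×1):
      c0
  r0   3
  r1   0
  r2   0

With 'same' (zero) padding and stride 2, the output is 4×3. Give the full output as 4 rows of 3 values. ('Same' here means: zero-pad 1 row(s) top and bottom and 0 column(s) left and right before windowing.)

0 0 0
21 27 21
3 21 27
27 21 24

Output[0,0]: The receptive field on the zero-padded input at this output position is [0 / 3 / 7]. Elementwise product with the kernel and sum: 0·3.
Output[0,1]: The receptive field on the zero-padded input at this output position is [0 / 9 / 9]. Elementwise product with the kernel and sum: 0·3.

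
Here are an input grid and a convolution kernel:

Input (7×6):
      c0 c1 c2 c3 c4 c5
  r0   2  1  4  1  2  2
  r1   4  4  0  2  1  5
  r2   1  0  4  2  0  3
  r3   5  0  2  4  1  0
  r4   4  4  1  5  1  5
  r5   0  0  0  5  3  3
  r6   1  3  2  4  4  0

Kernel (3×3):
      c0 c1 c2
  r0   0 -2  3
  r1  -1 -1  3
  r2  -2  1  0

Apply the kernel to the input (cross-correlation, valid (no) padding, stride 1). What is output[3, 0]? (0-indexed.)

1

The receptive field on the input at this output position is [5 0 2 / 4 4 1 / 0 0 0]. Elementwise product with the kernel and sum: 0·-2 + 2·3 + 4·-1 + 4·-1 + 1·3 + 0·-2 + 0·1.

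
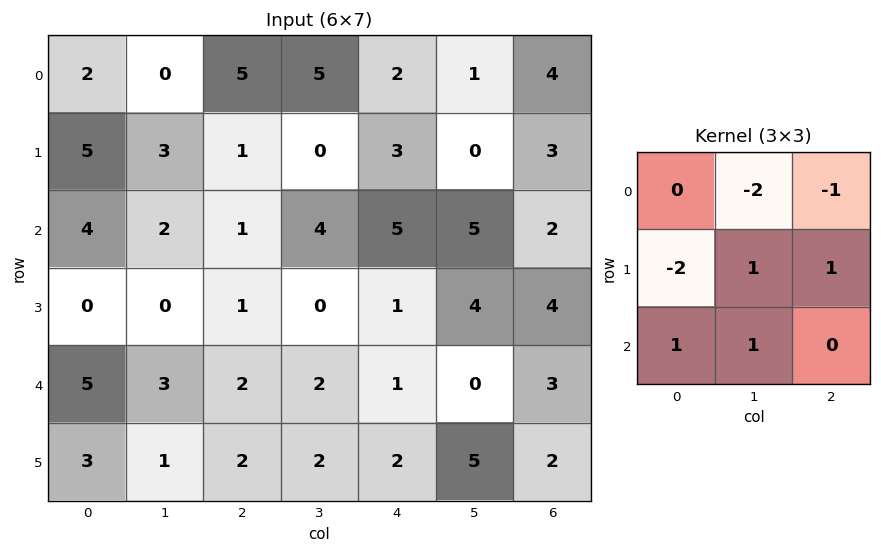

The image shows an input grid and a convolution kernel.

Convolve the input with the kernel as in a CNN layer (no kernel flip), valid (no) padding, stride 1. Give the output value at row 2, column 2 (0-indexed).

The receptive field on the input at this output position is [1 4 5 / 1 0 1 / 2 2 1]. Elementwise product with the kernel and sum: 4·-2 + 5·-1 + 1·-2 + 0·1 + 1·1 + 2·1 + 2·1.

-10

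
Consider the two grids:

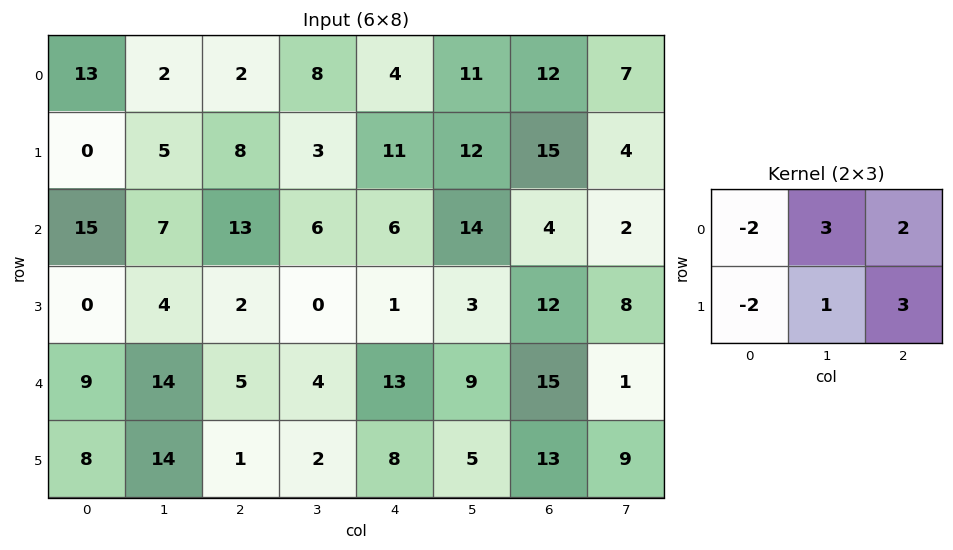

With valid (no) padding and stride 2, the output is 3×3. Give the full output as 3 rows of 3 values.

Output[0,0]: The receptive field on the input at this output position is [13 2 2 / 0 5 8]. Elementwise product with the kernel and sum: 13·-2 + 2·3 + 2·2 + 0·-2 + 5·1 + 8·3.
Output[0,1]: The receptive field on the input at this output position is [2 8 4 / 8 3 11]. Elementwise product with the kernel and sum: 2·-2 + 8·3 + 4·2 + 8·-2 + 3·1 + 11·3.

13 48 84
27 3 75
35 52 59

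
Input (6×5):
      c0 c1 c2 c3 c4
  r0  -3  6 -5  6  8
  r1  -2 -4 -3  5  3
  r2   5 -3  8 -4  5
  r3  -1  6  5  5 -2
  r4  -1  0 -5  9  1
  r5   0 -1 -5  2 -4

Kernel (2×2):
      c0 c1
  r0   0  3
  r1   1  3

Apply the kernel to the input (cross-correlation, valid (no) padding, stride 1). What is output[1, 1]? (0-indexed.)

The receptive field on the input at this output position is [-4 -3 / -3 8]. Elementwise product with the kernel and sum: -3·3 + -3·1 + 8·3.

12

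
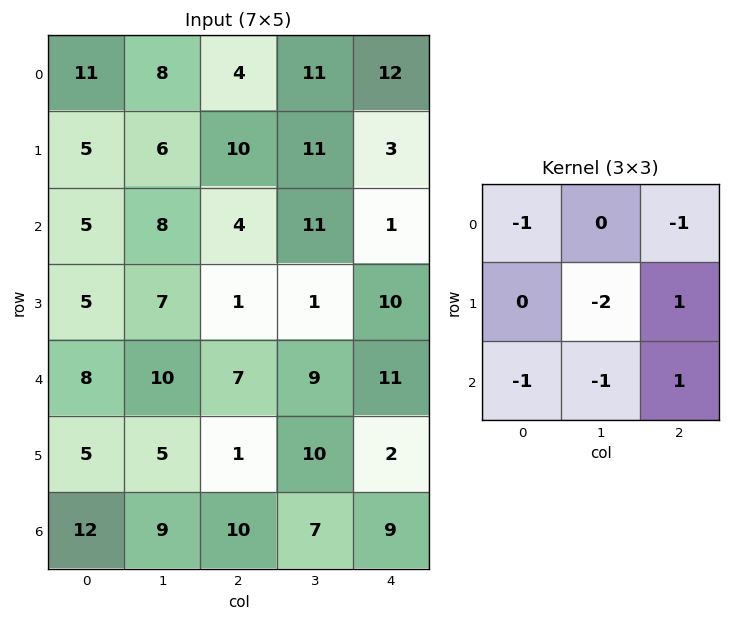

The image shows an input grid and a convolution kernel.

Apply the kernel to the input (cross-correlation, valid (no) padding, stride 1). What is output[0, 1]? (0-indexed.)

The receptive field on the input at this output position is [8 4 11 / 6 10 11 / 8 4 11]. Elementwise product with the kernel and sum: 8·-1 + 11·-1 + 10·-2 + 11·1 + 8·-1 + 4·-1 + 11·1.

-29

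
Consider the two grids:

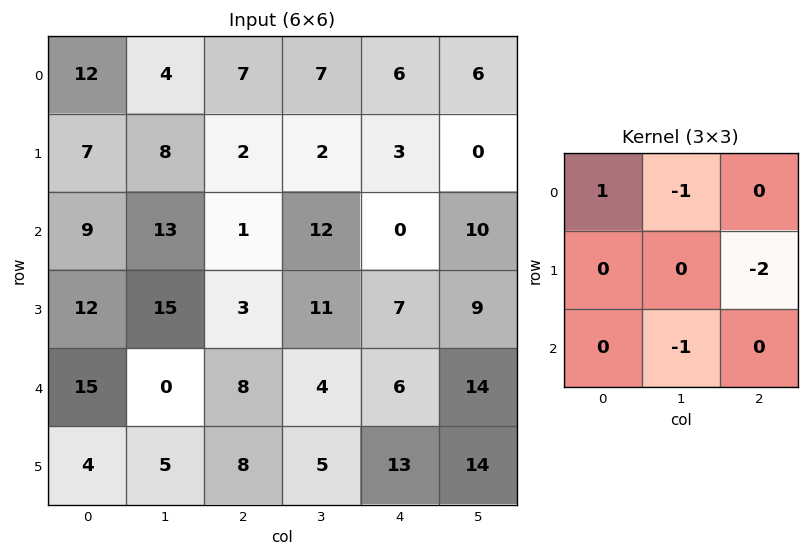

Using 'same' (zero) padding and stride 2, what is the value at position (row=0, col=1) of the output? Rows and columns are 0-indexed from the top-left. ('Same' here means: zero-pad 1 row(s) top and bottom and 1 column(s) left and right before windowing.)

The receptive field on the zero-padded input at this output position is [0 0 0 / 4 7 7 / 8 2 2]. Elementwise product with the kernel and sum: 0·1 + 0·-1 + 7·-2 + 2·-1.

-16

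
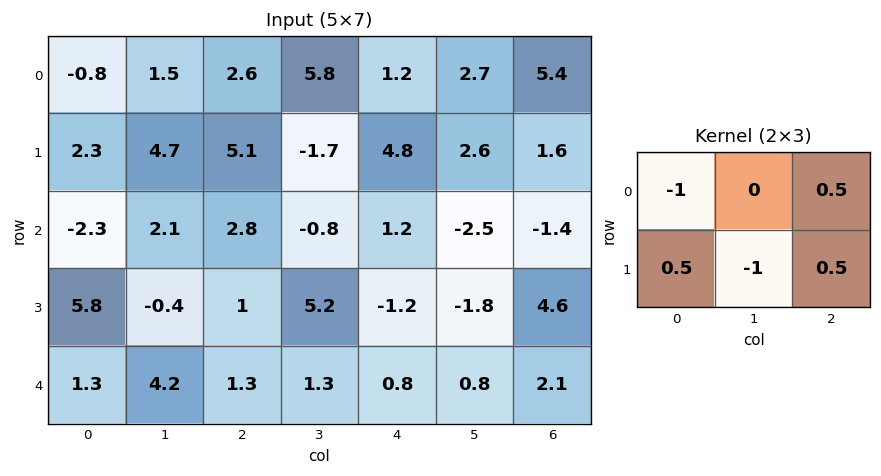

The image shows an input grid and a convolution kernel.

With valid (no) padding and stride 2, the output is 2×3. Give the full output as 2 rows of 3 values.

Output[0,0]: The receptive field on the input at this output position is [-0.8 1.5 2.6 / 2.3 4.7 5.1]. Elementwise product with the kernel and sum: -0.8·-1 + 2.6·0.5 + 2.3·0.5 + 4.7·-1 + 5.1·0.5.

1.1 4.65 2.1
7.5 -7.5 1.6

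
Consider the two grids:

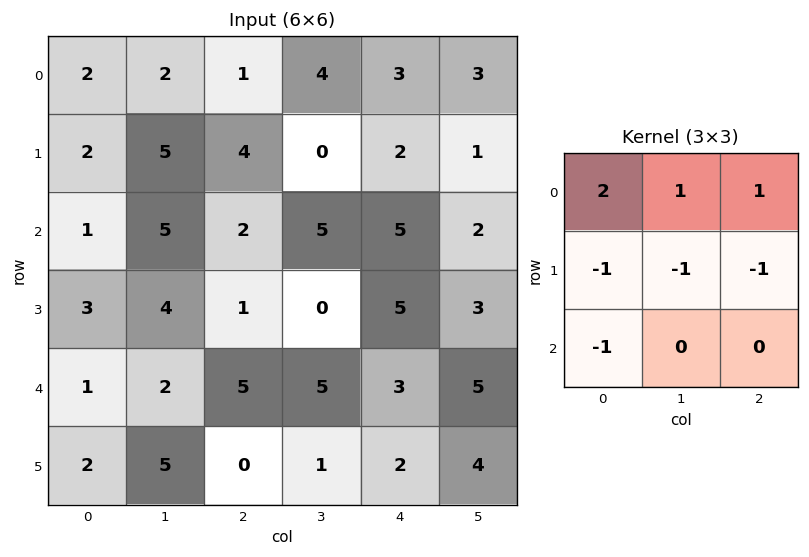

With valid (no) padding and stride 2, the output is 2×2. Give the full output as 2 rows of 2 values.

-5 1
0 3

Output[0,0]: The receptive field on the input at this output position is [2 2 1 / 2 5 4 / 1 5 2]. Elementwise product with the kernel and sum: 2·2 + 2·1 + 1·1 + 2·-1 + 5·-1 + 4·-1 + 1·-1.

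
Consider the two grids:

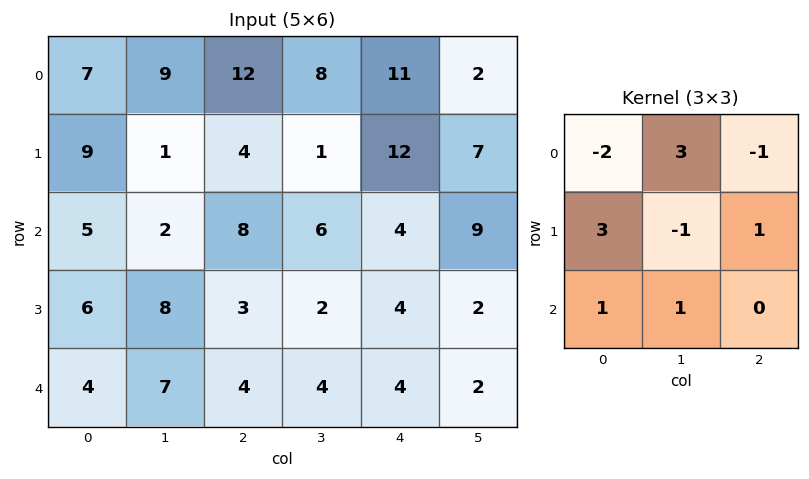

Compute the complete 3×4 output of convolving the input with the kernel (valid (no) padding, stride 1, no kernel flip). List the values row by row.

38 20 26 23
16 24 10 56
12 48 17 3

Output[0,0]: The receptive field on the input at this output position is [7 9 12 / 9 1 4 / 5 2 8]. Elementwise product with the kernel and sum: 7·-2 + 9·3 + 12·-1 + 9·3 + 1·-1 + 4·1 + 5·1 + 2·1.
Output[0,1]: The receptive field on the input at this output position is [9 12 8 / 1 4 1 / 2 8 6]. Elementwise product with the kernel and sum: 9·-2 + 12·3 + 8·-1 + 1·3 + 4·-1 + 1·1 + 2·1 + 8·1.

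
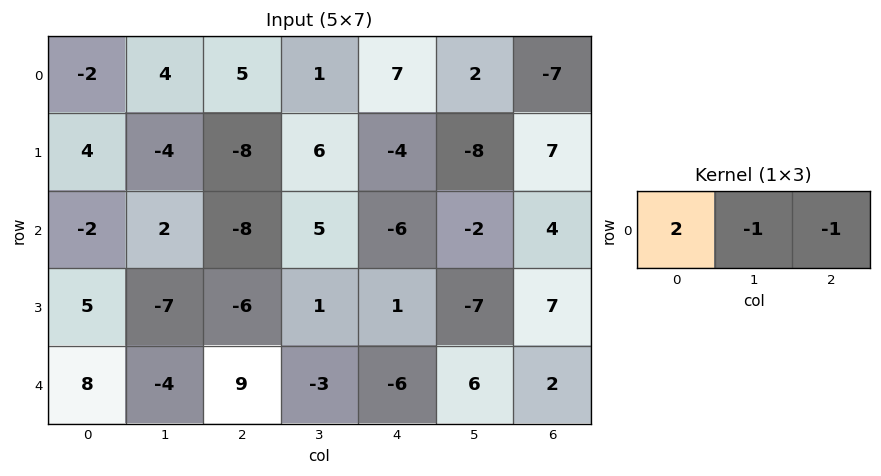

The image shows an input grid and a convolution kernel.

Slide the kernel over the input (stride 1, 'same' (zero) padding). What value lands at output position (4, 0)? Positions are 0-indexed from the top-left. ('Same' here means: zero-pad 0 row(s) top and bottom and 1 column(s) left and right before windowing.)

The receptive field on the zero-padded input at this output position is [0 8 -4]. Elementwise product with the kernel and sum: 0·2 + 8·-1 + -4·-1.

-4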